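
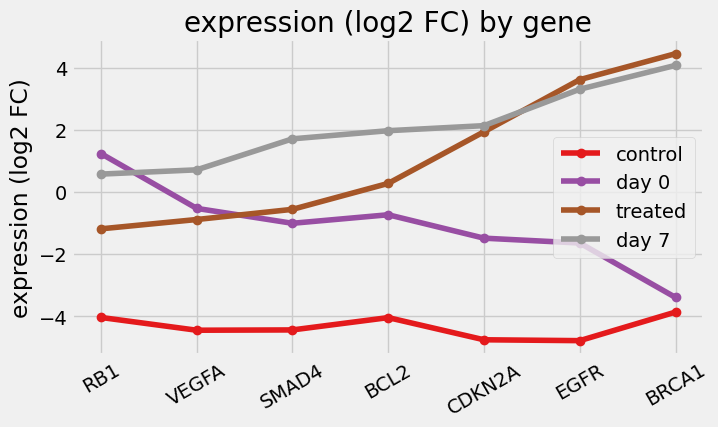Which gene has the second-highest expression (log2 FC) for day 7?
Top 3 for day 7: BRCA1 ≈ 4, EGFR ≈ 3, CDKN2A ≈ 2.

EGFR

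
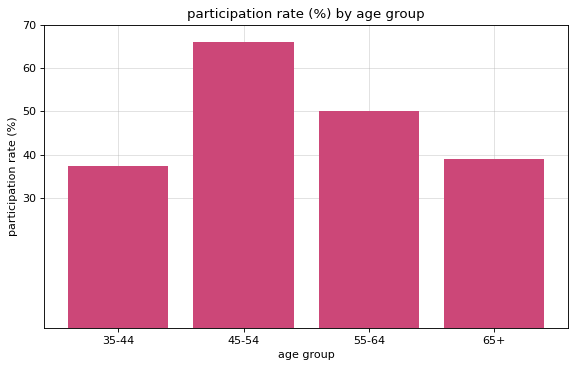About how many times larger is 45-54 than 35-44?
45-54 ≈ 70, 35-44 ≈ 40; 70/40 ≈ 1.75.

≈ 1.75×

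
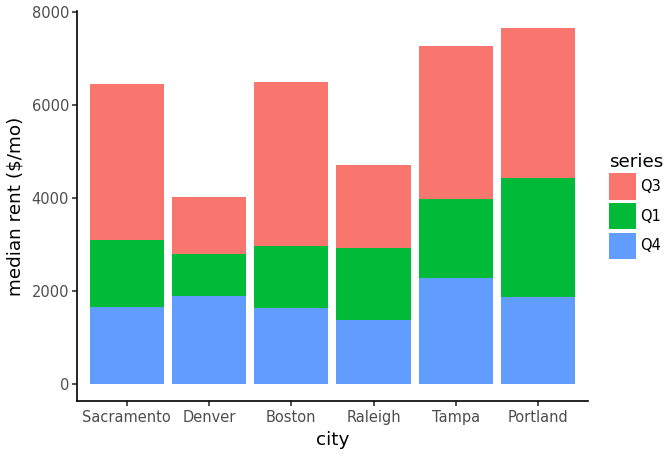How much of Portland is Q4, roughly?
≈ 2000

Q4 top ≈ 2000, bottom ≈ 0; segment ≈ 2000.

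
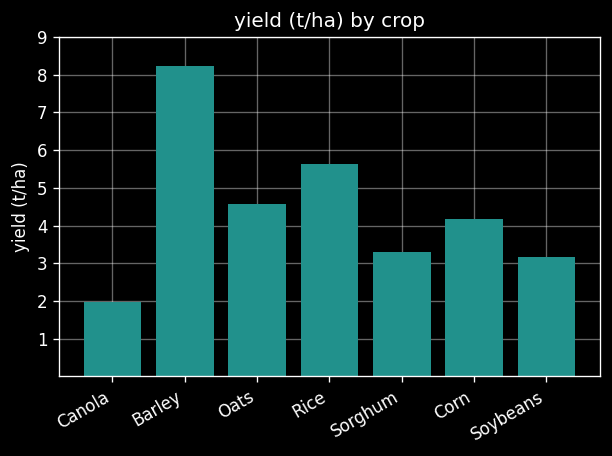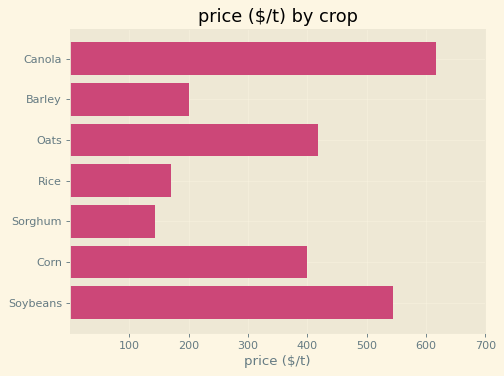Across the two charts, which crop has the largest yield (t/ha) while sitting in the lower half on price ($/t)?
Chart 2 median price ($/t) ≈ 400; below-median crops: Barley, Rice, Sorghum. Among those, Barley has the highest yield (t/ha) (≈ 8).

Barley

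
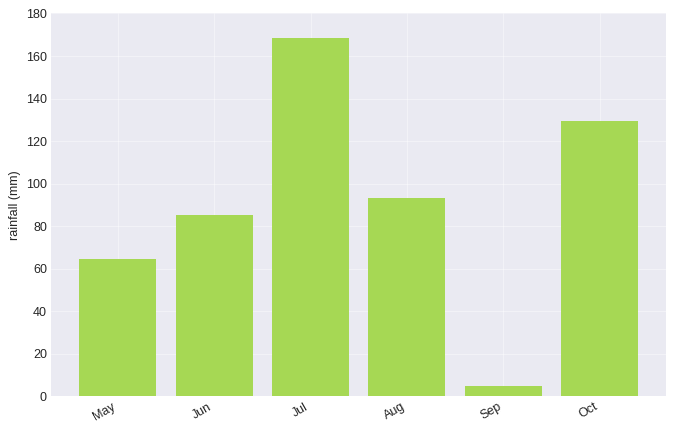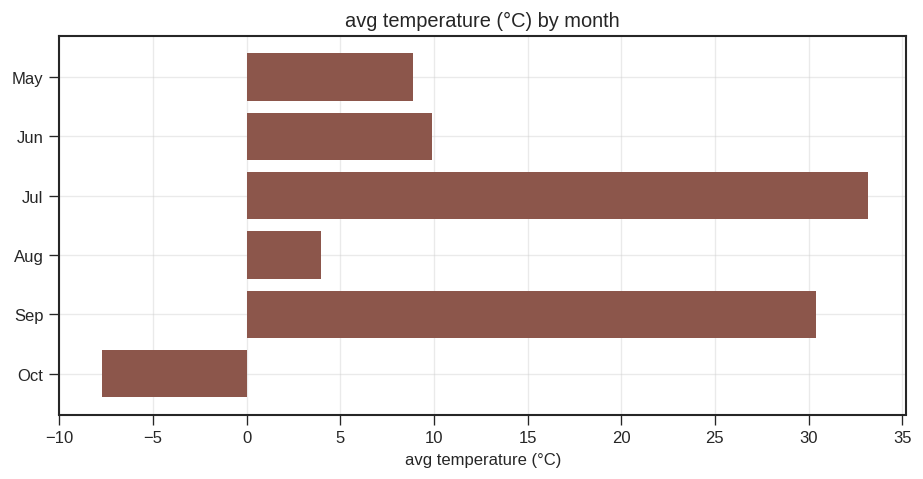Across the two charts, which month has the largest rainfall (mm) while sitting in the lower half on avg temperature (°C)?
Chart 2 median avg temperature (°C) ≈ 10; below-median months: May, Aug, Oct. Among those, Oct has the highest rainfall (mm) (≈ 120).

Oct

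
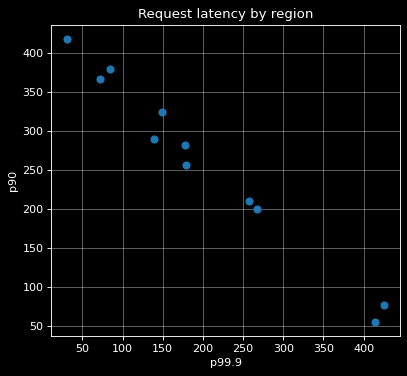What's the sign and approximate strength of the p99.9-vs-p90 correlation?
negative, strong

Points are negatively correlated; strong (|r| ≈ 1.0).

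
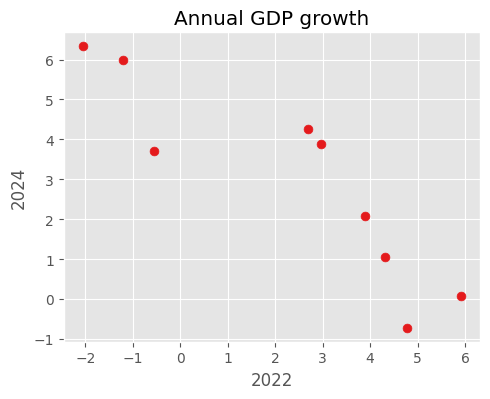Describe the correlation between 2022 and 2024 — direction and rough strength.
negative, strong

Points are negatively correlated; strong (|r| ≈ 0.9).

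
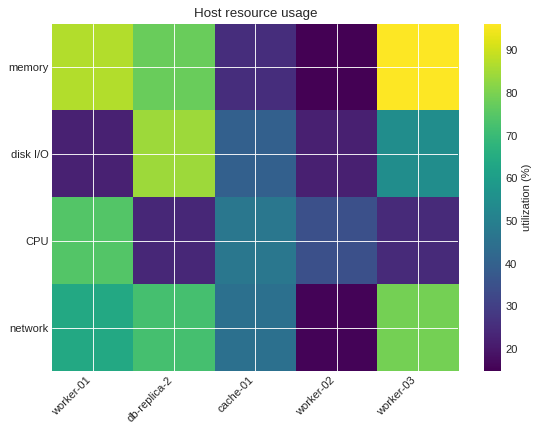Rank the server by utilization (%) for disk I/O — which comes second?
worker-03

Top 3 for disk I/O: db-replica-2 ≈ 80, worker-03 ≈ 50, cache-01 ≈ 40.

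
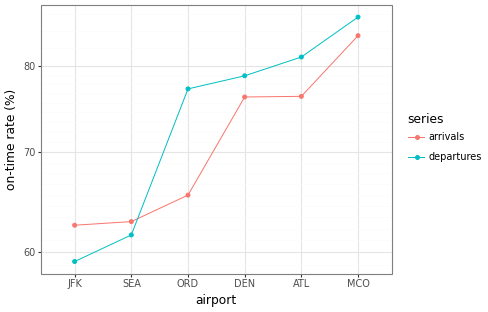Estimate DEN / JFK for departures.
≈ 1.33×

DEN ≈ 80, JFK ≈ 60; 80/60 ≈ 1.33.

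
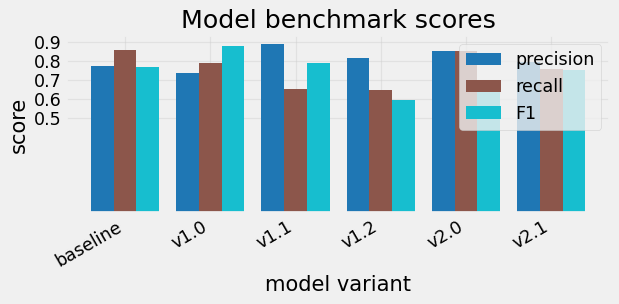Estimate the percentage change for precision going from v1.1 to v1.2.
≈ -11.1%

v1.1 ≈ 0.9, v1.2 ≈ 0.8; (0.8 − 0.9) / 0.9 ≈ -11.1%.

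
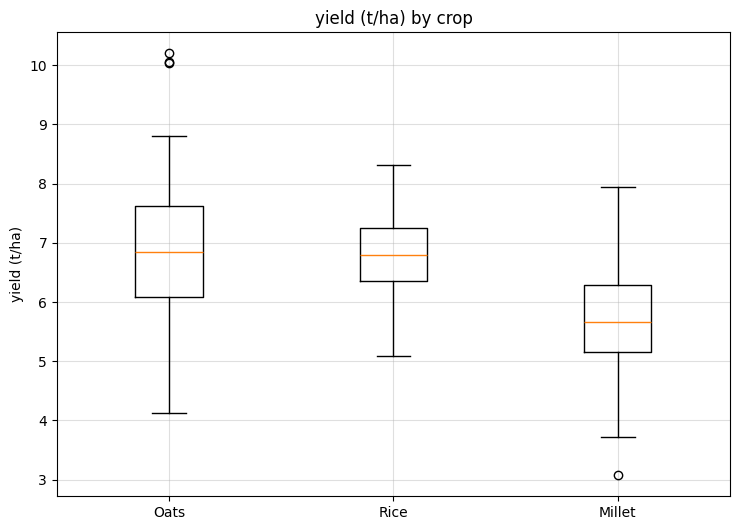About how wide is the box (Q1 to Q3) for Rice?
Q3 ≈ 7.2, Q1 ≈ 6.4; IQR ≈ 0.8.

≈ 0.8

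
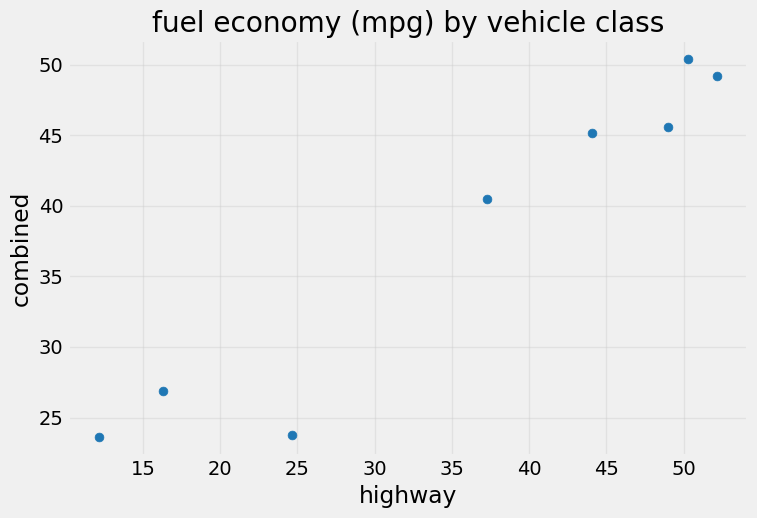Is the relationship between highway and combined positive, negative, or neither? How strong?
Points are positively correlated; strong (|r| ≈ 1.0).

positive, strong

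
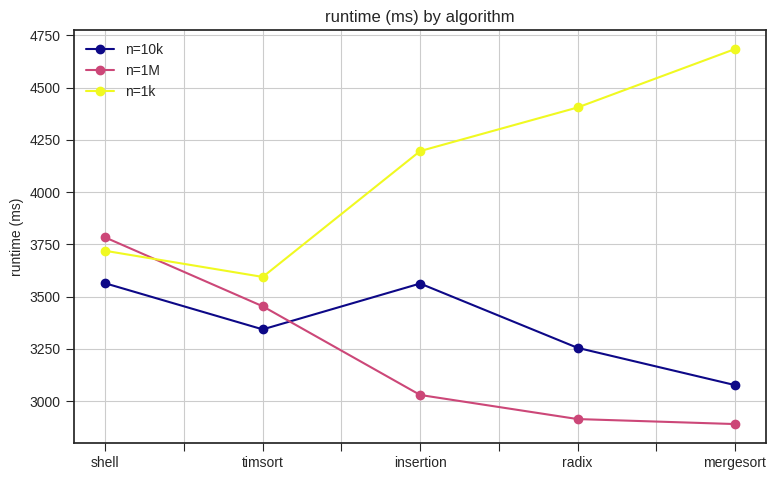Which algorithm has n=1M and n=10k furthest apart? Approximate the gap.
insertion: n=1M ≈ 3000, n=10k ≈ 3600 → gap ≈ 600. Next-largest (radix) is only ≈ 200.

insertion, ≈ 600 ms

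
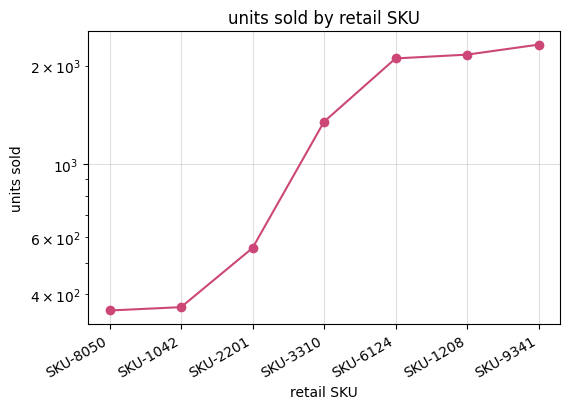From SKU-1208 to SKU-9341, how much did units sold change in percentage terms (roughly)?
≈ +9.1%

SKU-1208 ≈ 2200, SKU-9341 ≈ 2400; (2400 − 2200) / 2200 ≈ +9.1%.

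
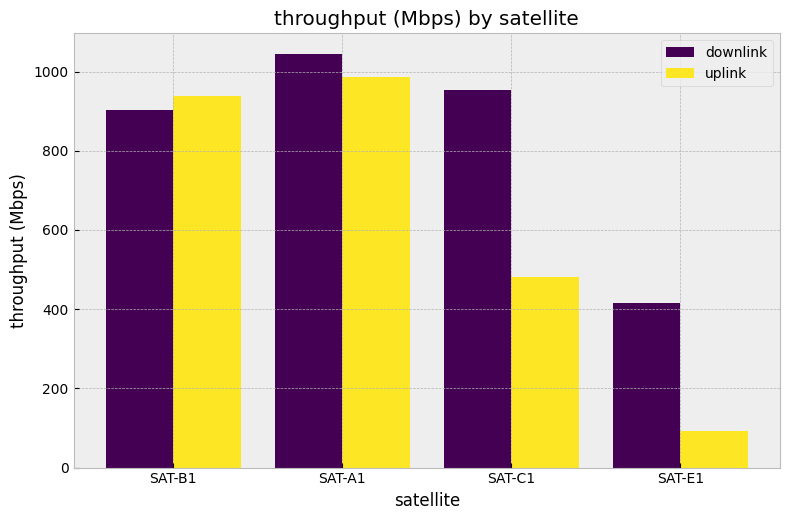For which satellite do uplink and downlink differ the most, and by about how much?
SAT-C1, ≈ 500 Mbps

SAT-C1: uplink ≈ 500, downlink ≈ 1000 → gap ≈ 500. Next-largest (SAT-E1) is only ≈ 300.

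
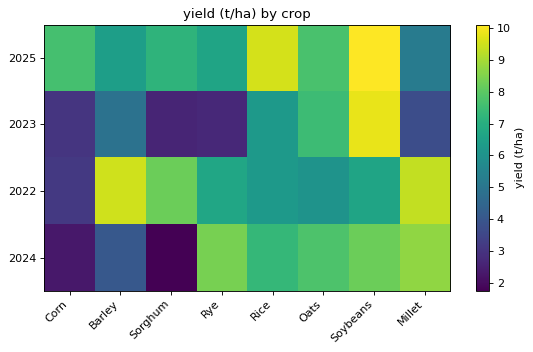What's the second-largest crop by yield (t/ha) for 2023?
Oats

Top 3 for 2023: Soybeans ≈ 10, Oats ≈ 7, Rice ≈ 6.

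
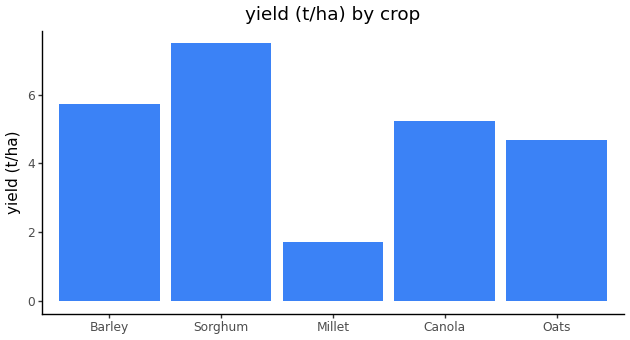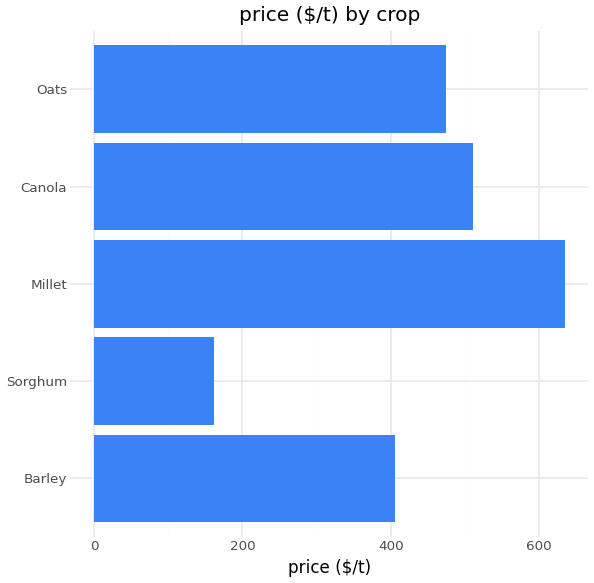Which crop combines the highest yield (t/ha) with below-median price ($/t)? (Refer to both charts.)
Sorghum

Chart 2 median price ($/t) ≈ 500; below-median crops: Barley, Sorghum. Among those, Sorghum has the highest yield (t/ha) (≈ 7).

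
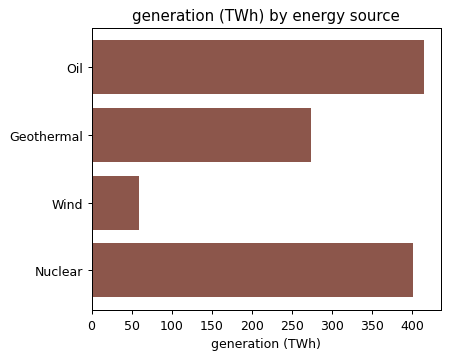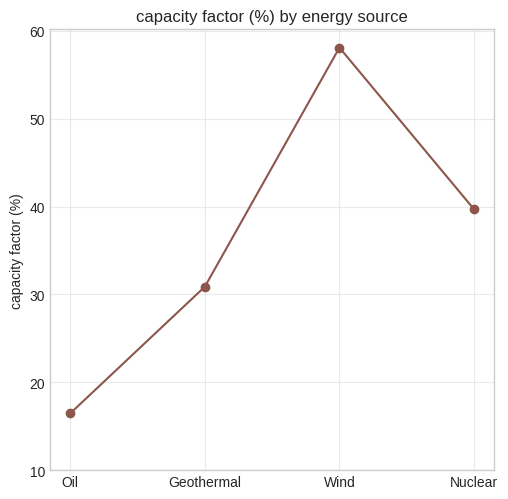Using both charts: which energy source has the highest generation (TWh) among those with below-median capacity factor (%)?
Oil

Chart 2 median capacity factor (%) ≈ 40; below-median energy sources: Oil, Geothermal. Among those, Oil has the highest generation (TWh) (≈ 400).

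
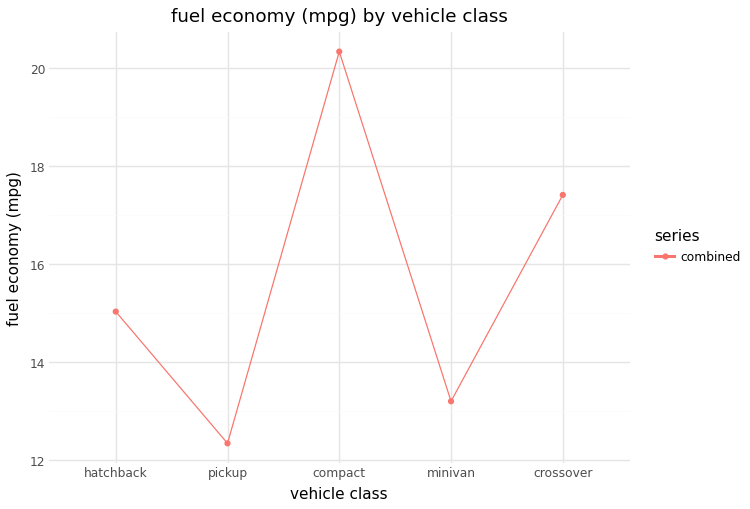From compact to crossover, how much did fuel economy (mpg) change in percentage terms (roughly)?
≈ -15%

compact ≈ 20, crossover ≈ 17; (17 − 20) / 20 ≈ -15%.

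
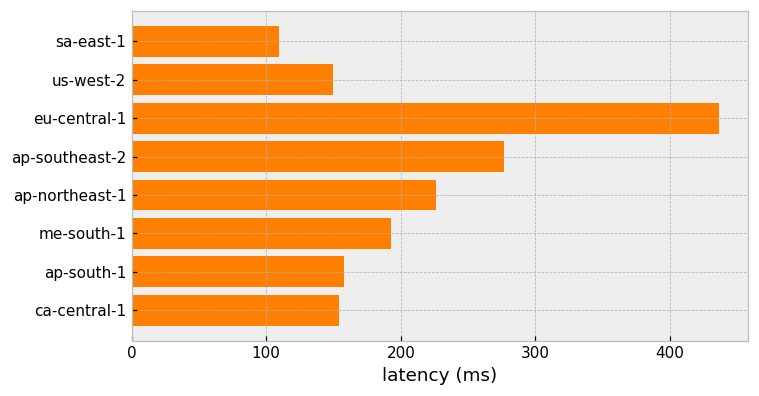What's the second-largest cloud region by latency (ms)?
Top 3: eu-central-1 ≈ 450, ap-southeast-2 ≈ 300, ap-northeast-1 ≈ 250.

ap-southeast-2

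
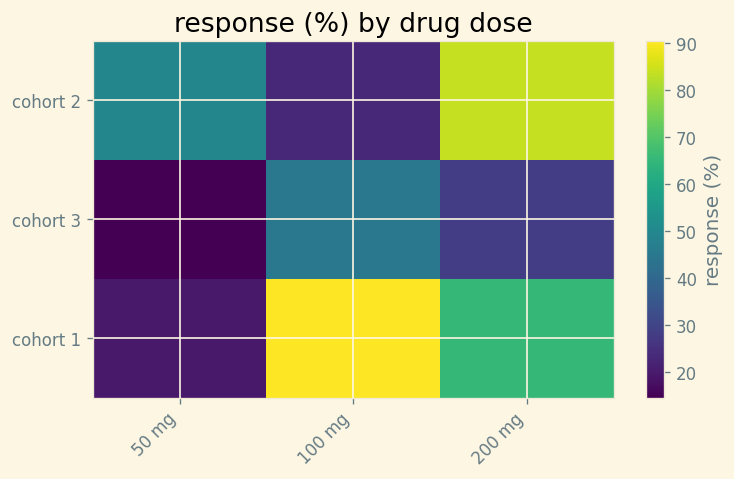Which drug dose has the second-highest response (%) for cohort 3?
Top 3 for cohort 3: 100 mg ≈ 50, 200 mg ≈ 30, 50 mg ≈ 10.

200 mg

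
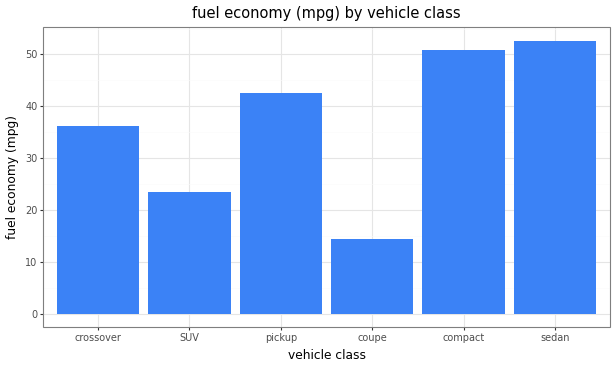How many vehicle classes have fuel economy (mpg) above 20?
5

Above 20: crossover, SUV, pickup, compact, sedan.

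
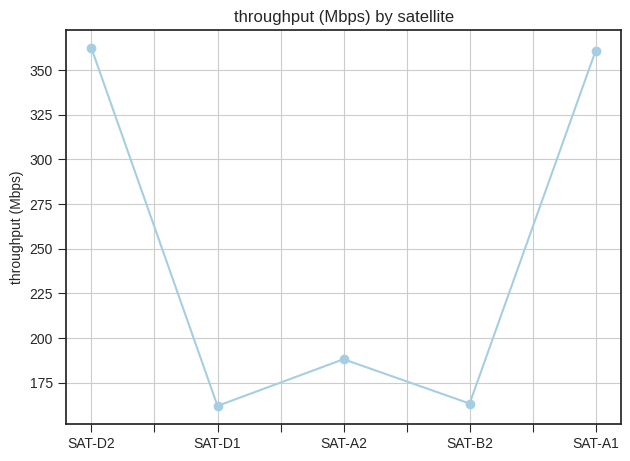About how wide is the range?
Max SAT-D2 ≈ 360, min SAT-D1 ≈ 160; range ≈ 200.

≈ 200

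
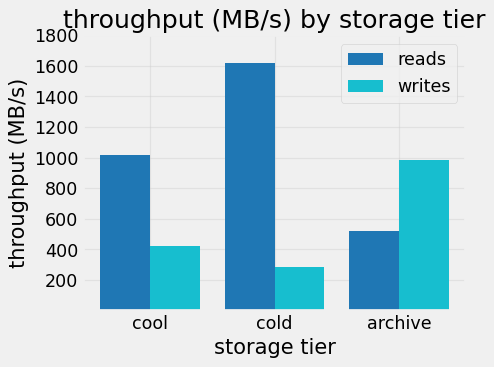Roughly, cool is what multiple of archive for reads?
cool ≈ 1000, archive ≈ 600; 1000/600 ≈ 1.67.

≈ 1.67×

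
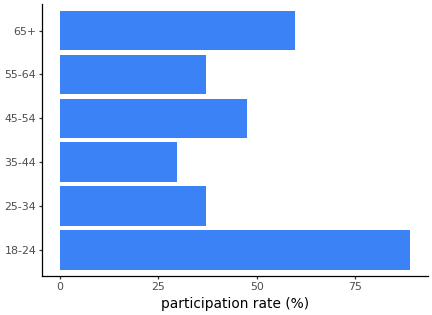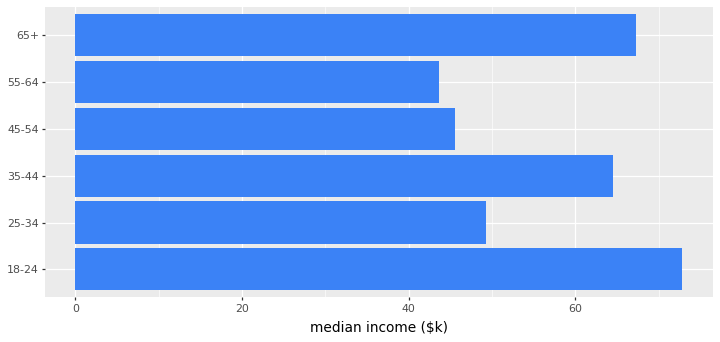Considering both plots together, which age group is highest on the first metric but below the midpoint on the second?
45-54

Chart 2 median median income ($k) ≈ 60; below-median age groups: 25-34, 45-54, 55-64. Among those, 45-54 has the highest participation rate (%) (≈ 50).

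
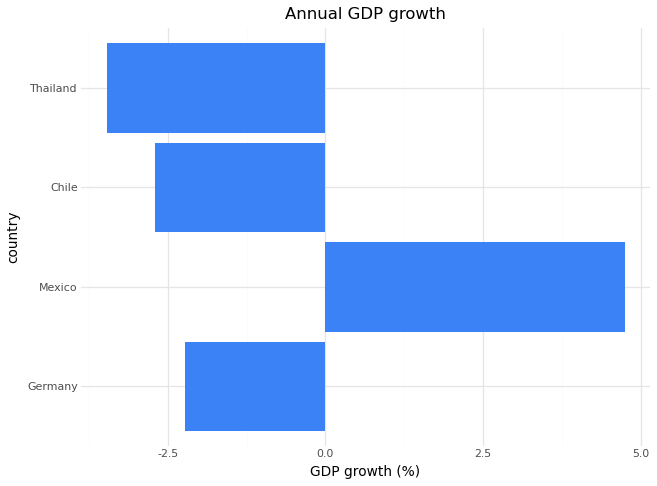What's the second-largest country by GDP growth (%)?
Top 3: Mexico ≈ 5, Germany ≈ -2, Chile ≈ -3.

Germany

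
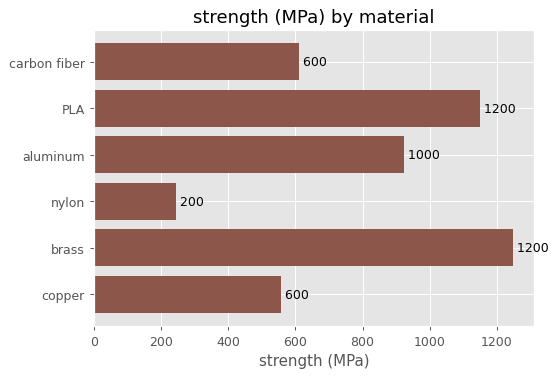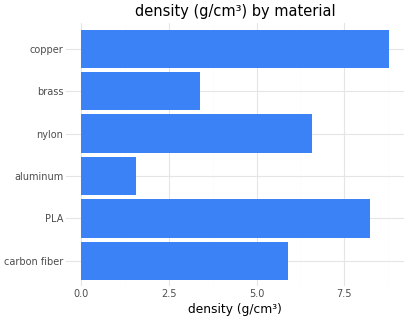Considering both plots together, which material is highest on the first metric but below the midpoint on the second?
Chart 2 median density (g/cm³) ≈ 6; below-median materials: carbon fiber, aluminum, brass. Among those, brass has the highest strength (MPa) (≈ 1200).

brass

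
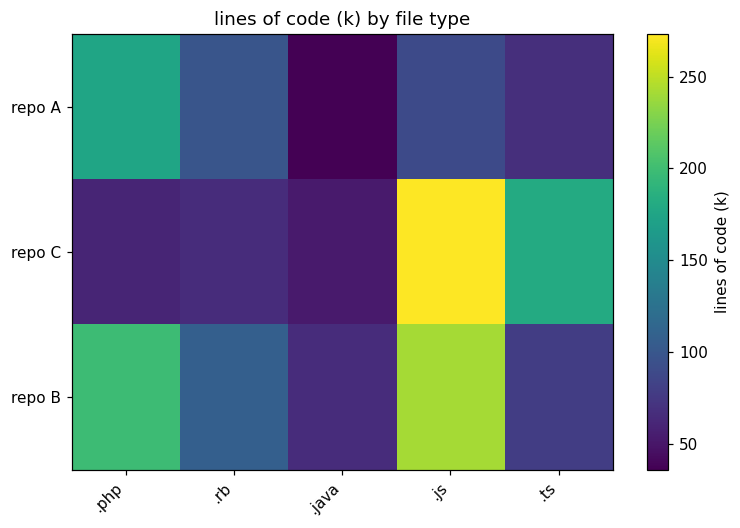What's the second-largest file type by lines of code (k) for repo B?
Top 3 for repo B: .js ≈ 240, .php ≈ 200, .rb ≈ 100.

.php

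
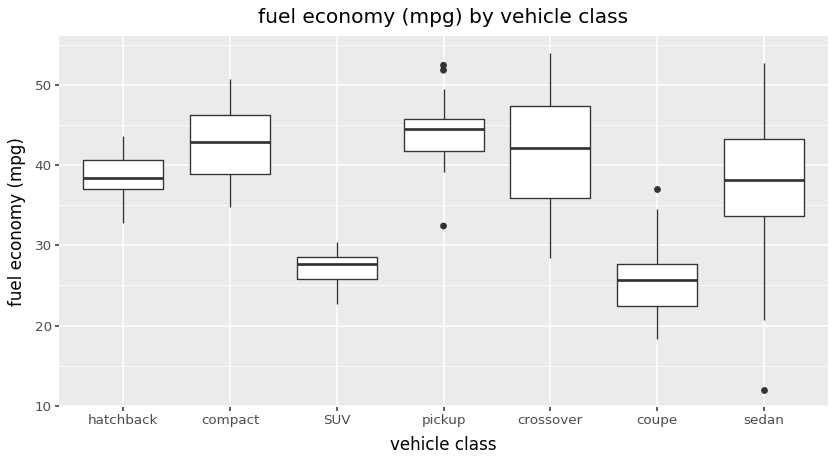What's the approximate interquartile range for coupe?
Q3 ≈ 28, Q1 ≈ 22; IQR ≈ 6.

≈ 6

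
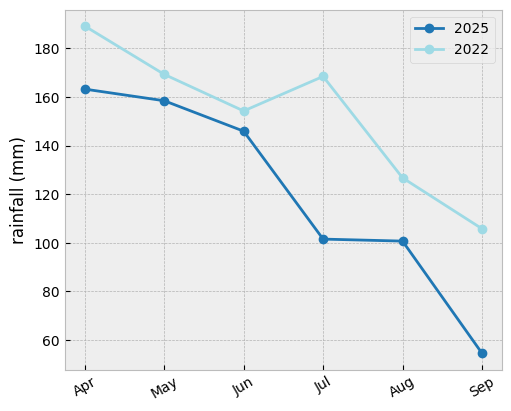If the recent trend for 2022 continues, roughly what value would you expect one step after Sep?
Last three: 160, 120, 100 → slope ≈ -30/step → next ≈ 70.

≈ 70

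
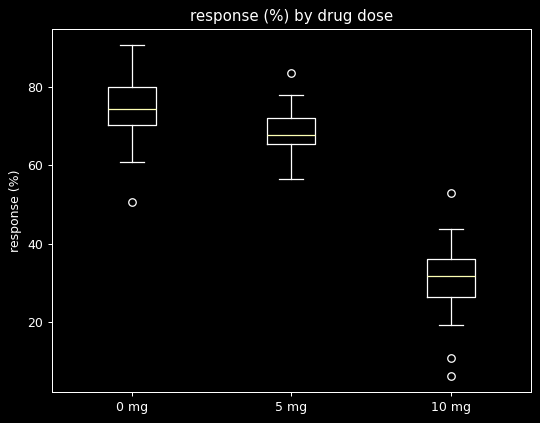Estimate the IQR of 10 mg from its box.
Q3 ≈ 35, Q1 ≈ 25; IQR ≈ 10.

≈ 10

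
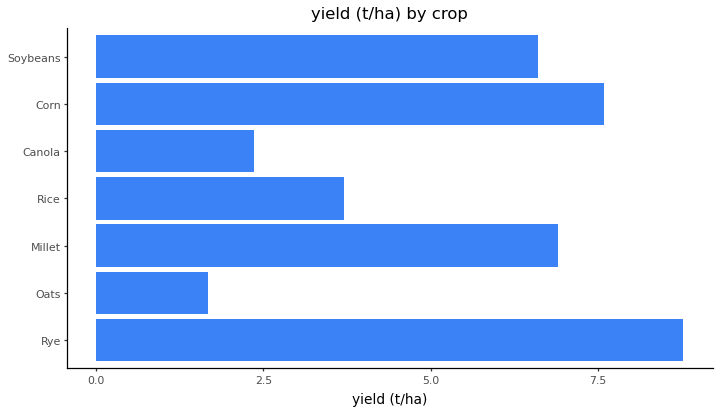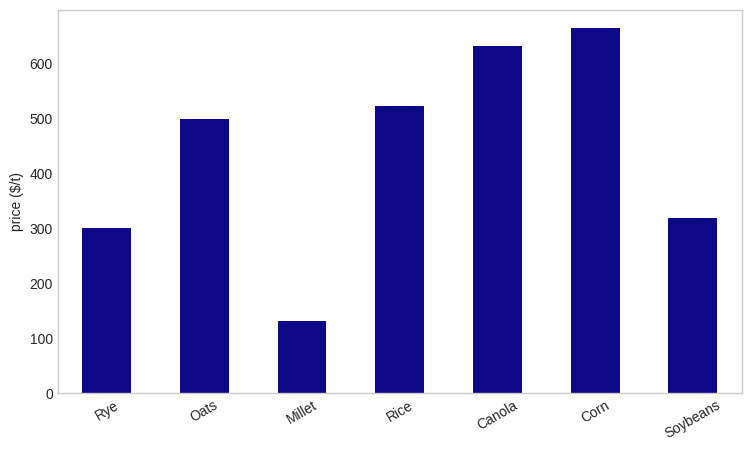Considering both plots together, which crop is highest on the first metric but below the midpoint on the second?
Chart 2 median price ($/t) ≈ 500; below-median crops: Rye, Millet, Soybeans. Among those, Rye has the highest yield (t/ha) (≈ 9).

Rye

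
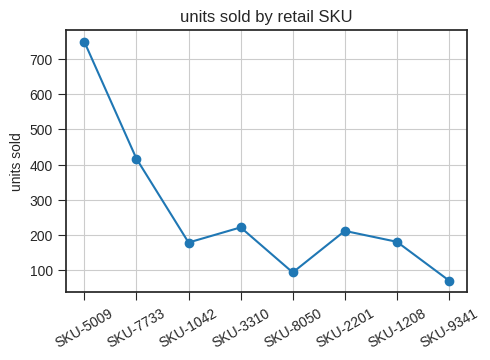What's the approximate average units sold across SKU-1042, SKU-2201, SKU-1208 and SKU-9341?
(200 + 200 + 200 + 100) / 4 ≈ 175.

≈ 175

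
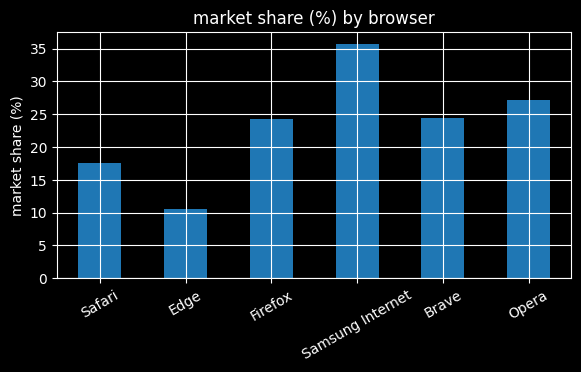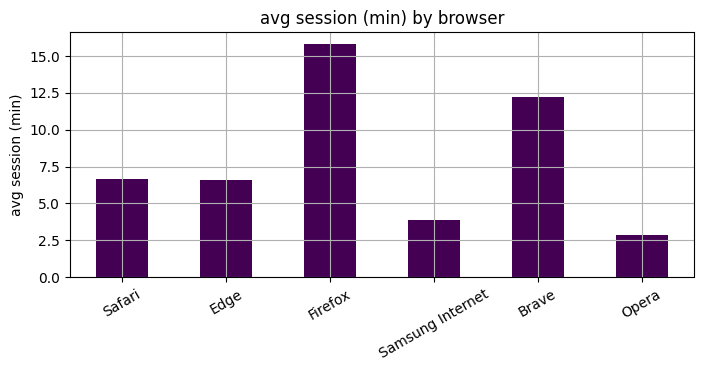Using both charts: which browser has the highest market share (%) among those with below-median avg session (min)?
Chart 2 median avg session (min) ≈ 6; below-median browsers: Edge, Samsung Internet, Opera. Among those, Samsung Internet has the highest market share (%) (≈ 35).

Samsung Internet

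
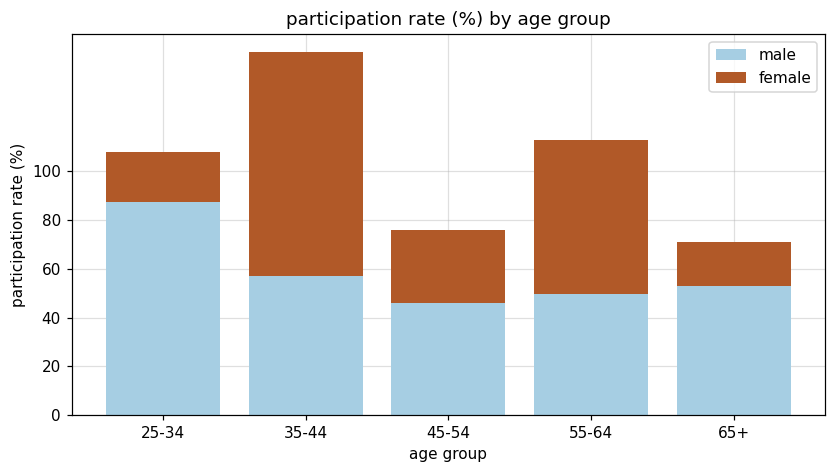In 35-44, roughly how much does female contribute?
female top ≈ 140, bottom ≈ 60; segment ≈ 80.

≈ 80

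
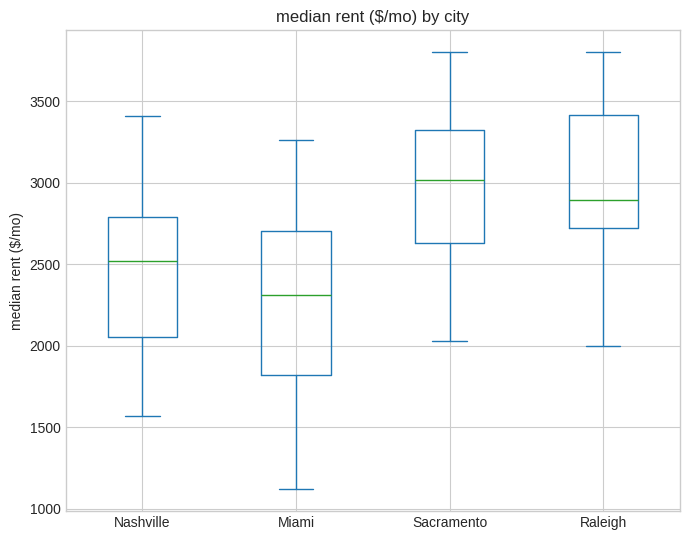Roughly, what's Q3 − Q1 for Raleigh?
Q3 ≈ 3400, Q1 ≈ 2700; IQR ≈ 700.

≈ 700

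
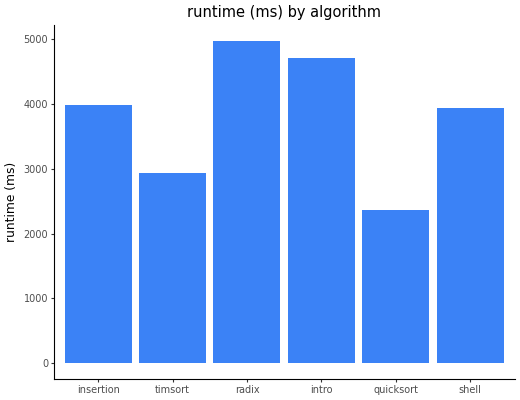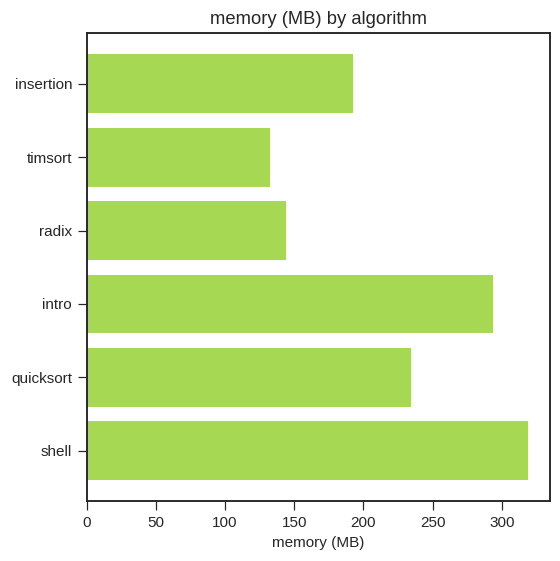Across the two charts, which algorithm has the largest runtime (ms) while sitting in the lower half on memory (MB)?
Chart 2 median memory (MB) ≈ 200; below-median algorithms: insertion, timsort, radix. Among those, radix has the highest runtime (ms) (≈ 5000).

radix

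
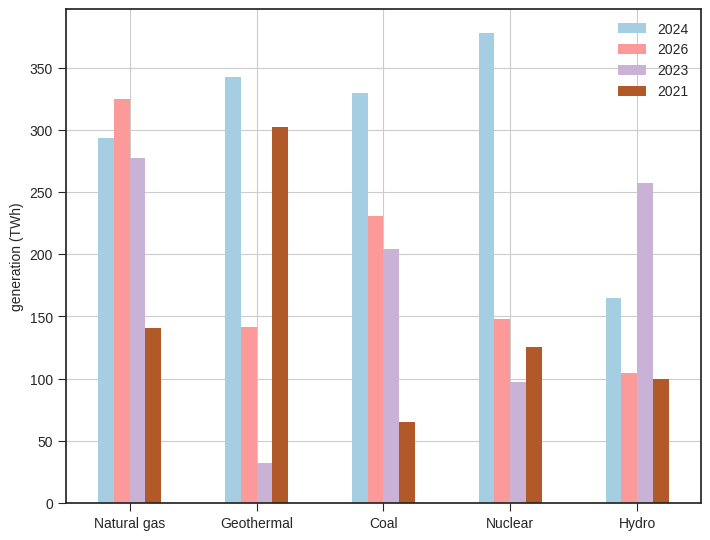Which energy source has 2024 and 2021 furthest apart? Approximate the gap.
Coal, ≈ 300 TWh

Coal: 2024 ≈ 350, 2021 ≈ 50 → gap ≈ 300. Next-largest (Nuclear) is only ≈ 250.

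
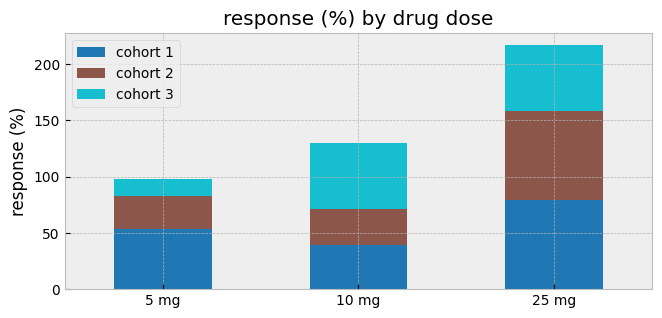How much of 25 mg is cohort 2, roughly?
cohort 2 top ≈ 160, bottom ≈ 80; segment ≈ 80.

≈ 80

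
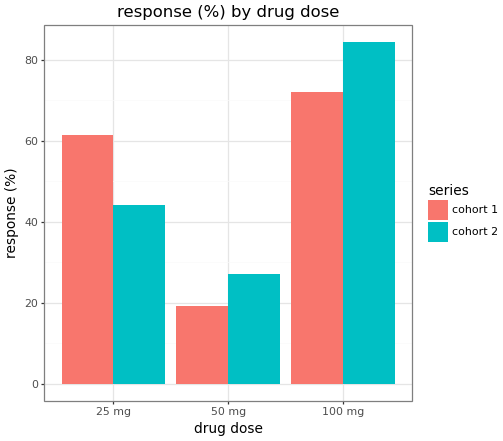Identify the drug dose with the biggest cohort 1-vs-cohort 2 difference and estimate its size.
25 mg: cohort 1 ≈ 60, cohort 2 ≈ 40 → gap ≈ 20. Next-largest (100 mg) is only ≈ 10.

25 mg, ≈ 20 %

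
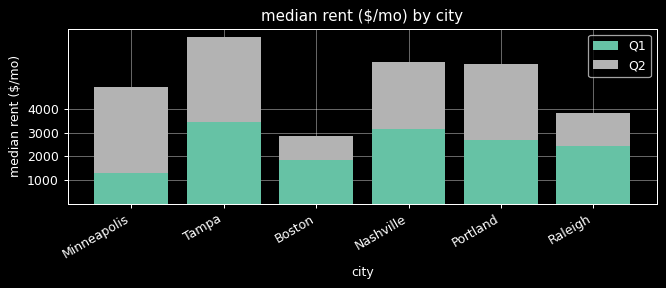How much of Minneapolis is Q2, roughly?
Q2 top ≈ 5000, bottom ≈ 1000; segment ≈ 4000.

≈ 4000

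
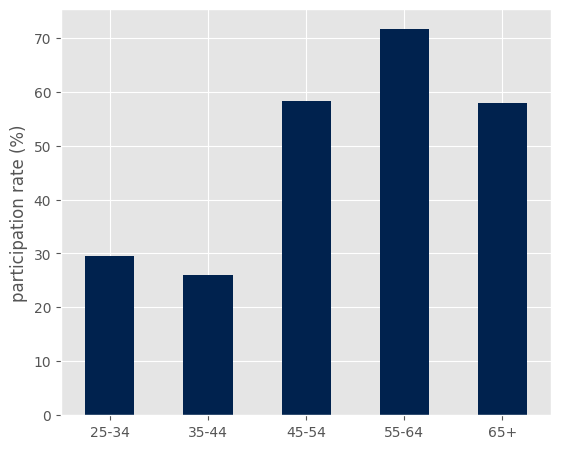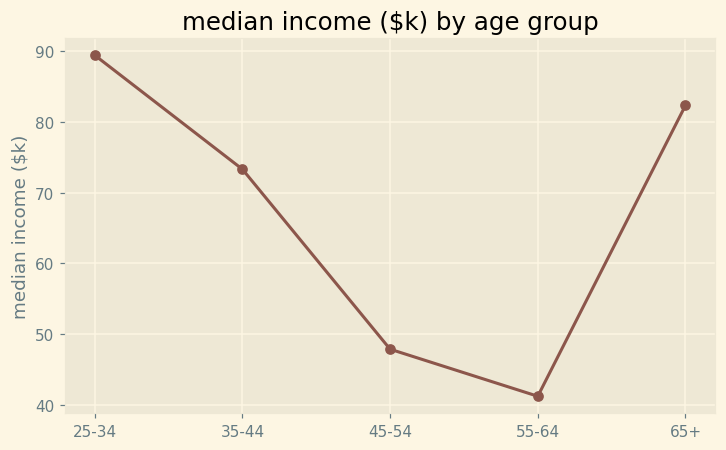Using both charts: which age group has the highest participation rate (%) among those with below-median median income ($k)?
55-64

Chart 2 median median income ($k) ≈ 70; below-median age groups: 45-54, 55-64. Among those, 55-64 has the highest participation rate (%) (≈ 70).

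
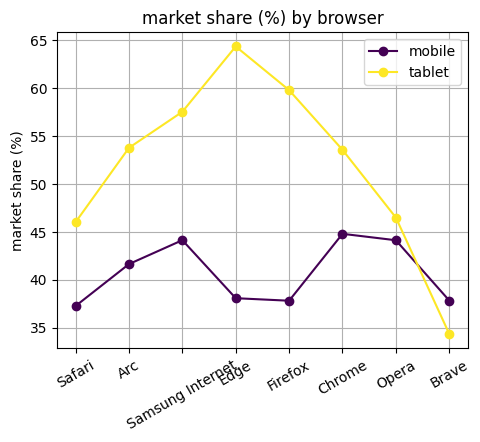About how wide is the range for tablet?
≈ 30

Max Edge ≈ 65, min Brave ≈ 35; range ≈ 30.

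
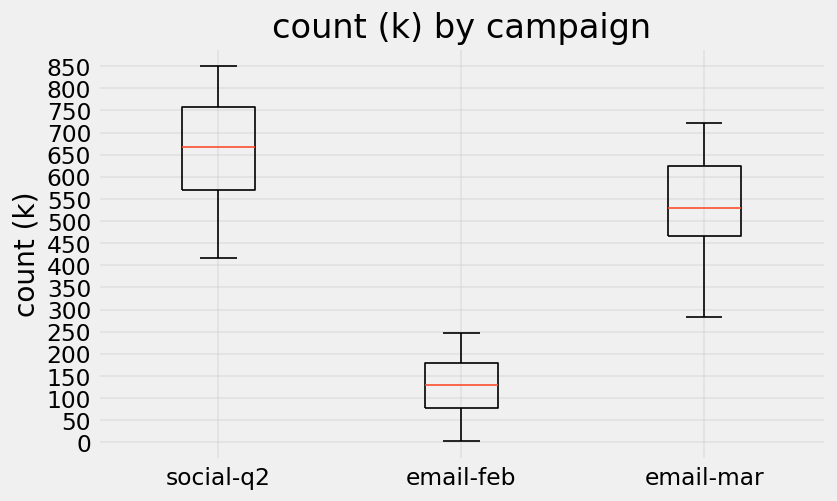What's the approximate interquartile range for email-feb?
≈ 100

Q3 ≈ 200, Q1 ≈ 100; IQR ≈ 100.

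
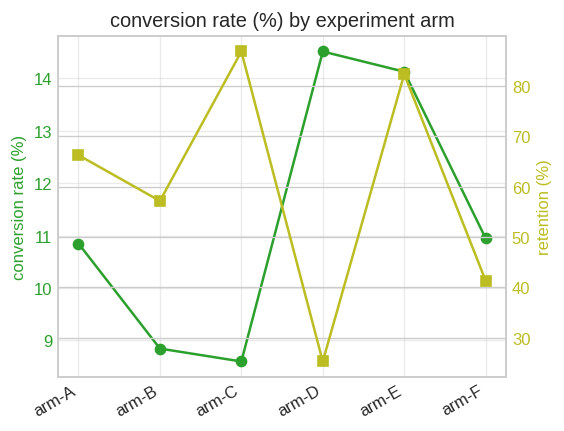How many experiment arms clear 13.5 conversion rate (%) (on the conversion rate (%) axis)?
Above 13.5: arm-D, arm-E.

2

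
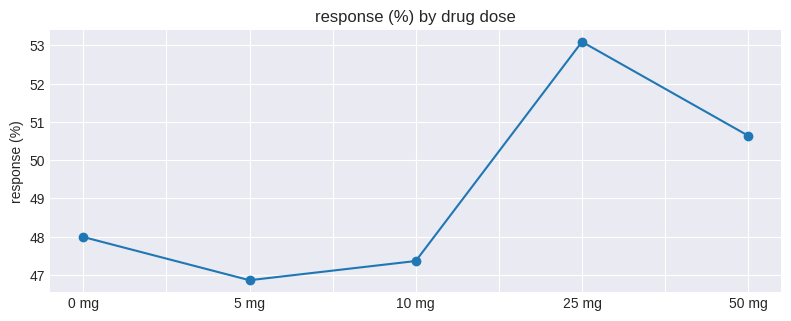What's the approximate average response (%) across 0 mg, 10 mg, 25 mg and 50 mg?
(48 + 47 + 53 + 51) / 4 ≈ 50.

≈ 50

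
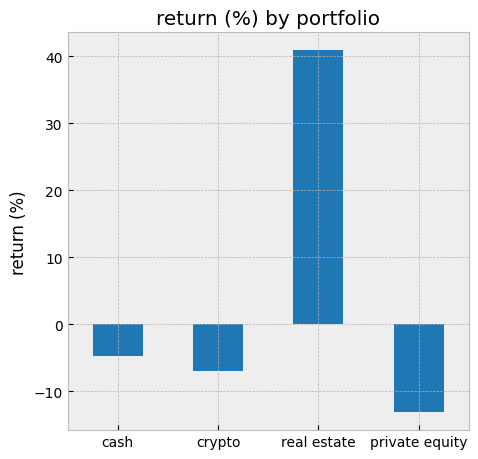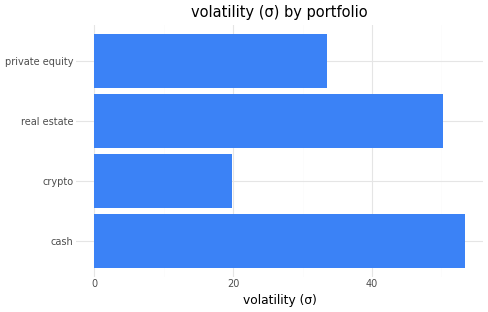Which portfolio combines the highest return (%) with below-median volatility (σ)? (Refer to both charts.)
crypto

Chart 2 median volatility (σ) ≈ 40; below-median portfolios: crypto, private equity. Among those, crypto has the highest return (%) (≈ -5).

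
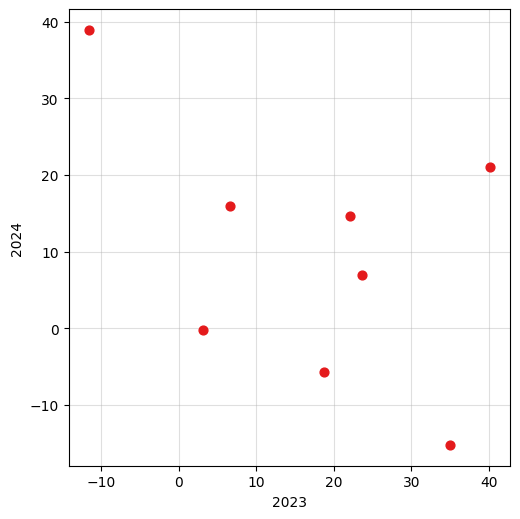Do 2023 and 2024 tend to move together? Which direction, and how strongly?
Points are negatively correlated; moderate (|r| ≈ 0.5).

negative, moderate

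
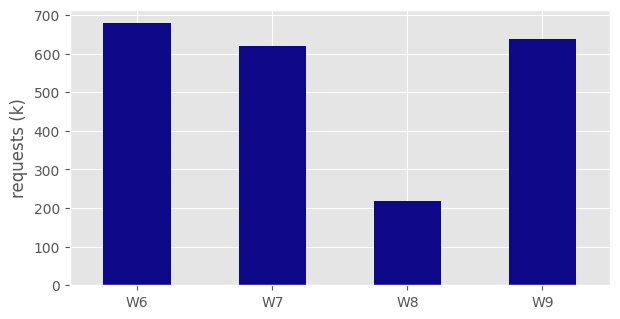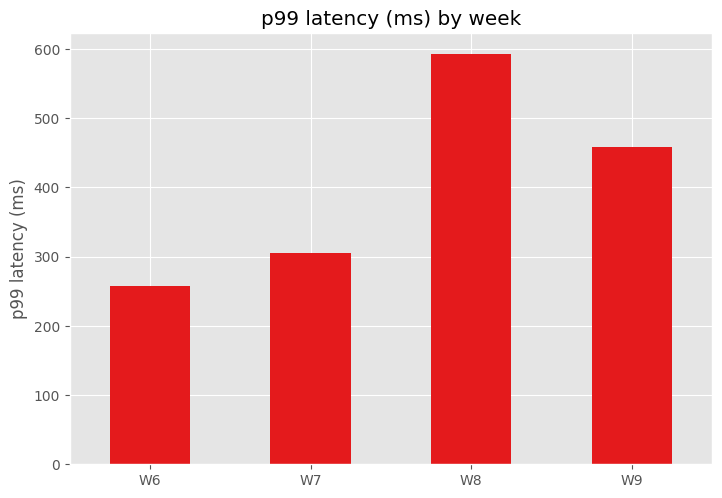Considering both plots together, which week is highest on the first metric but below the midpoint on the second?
W6

Chart 2 median p99 latency (ms) ≈ 400; below-median weeks: W6, W7. Among those, W6 has the highest requests (k) (≈ 700).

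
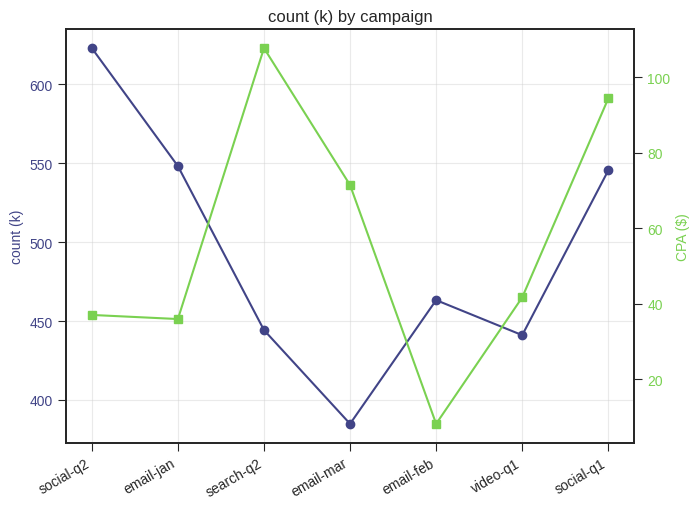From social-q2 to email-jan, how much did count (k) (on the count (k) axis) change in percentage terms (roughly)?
≈ -12.9%

social-q2 ≈ 620, email-jan ≈ 540; (540 − 620) / 620 ≈ -12.9%.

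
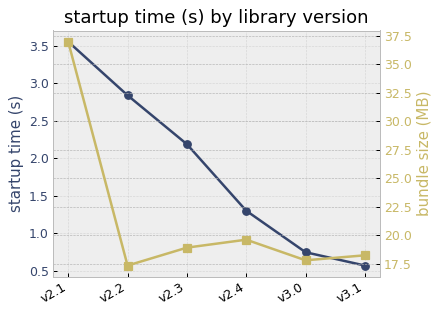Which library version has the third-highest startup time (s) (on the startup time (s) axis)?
Top 4 (on the startup time (s) axis): v2.1 ≈ 3.5, v2.2 ≈ 3.0, v2.3 ≈ 2.0, v2.4 ≈ 1.5.

v2.3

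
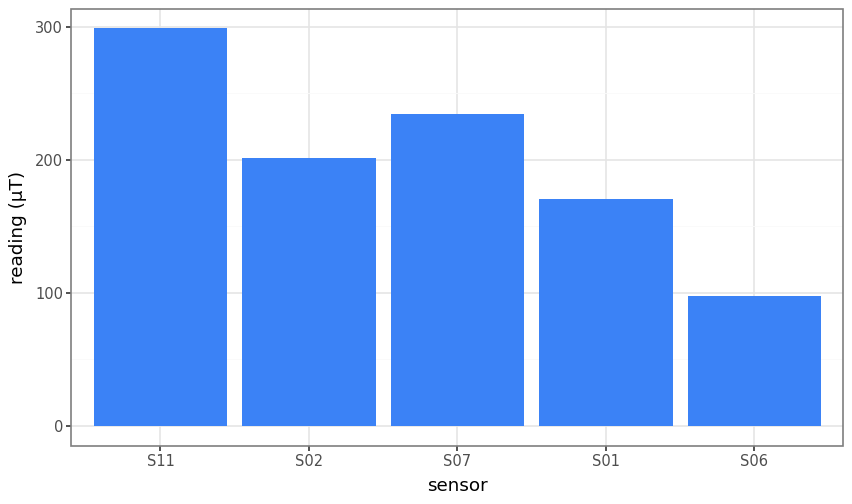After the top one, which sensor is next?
Top 3: S11 ≈ 300, S07 ≈ 225, S02 ≈ 200.

S07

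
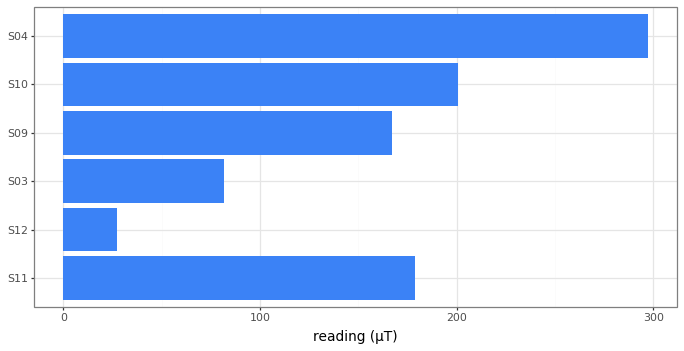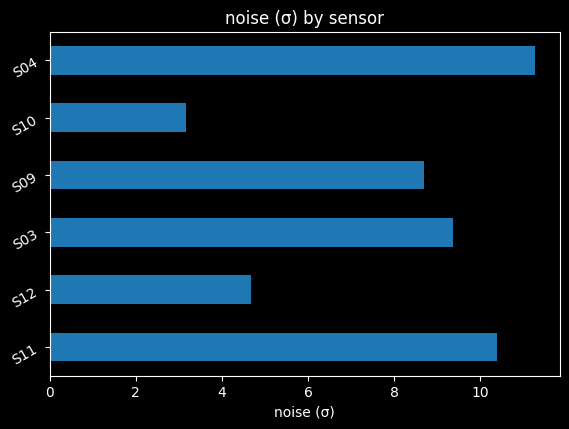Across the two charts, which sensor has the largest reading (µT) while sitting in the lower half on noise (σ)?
S10

Chart 2 median noise (σ) ≈ 10; below-median sensors: S12, S09, S10. Among those, S10 has the highest reading (µT) (≈ 200).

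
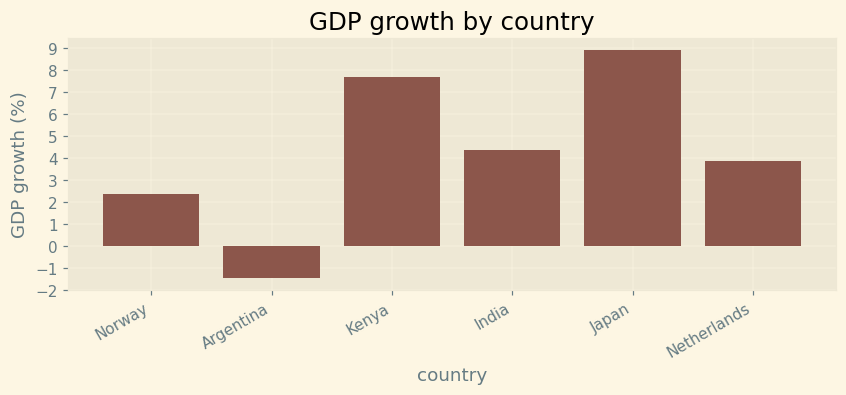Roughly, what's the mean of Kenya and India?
≈ 6

(8 + 4) / 2 ≈ 6.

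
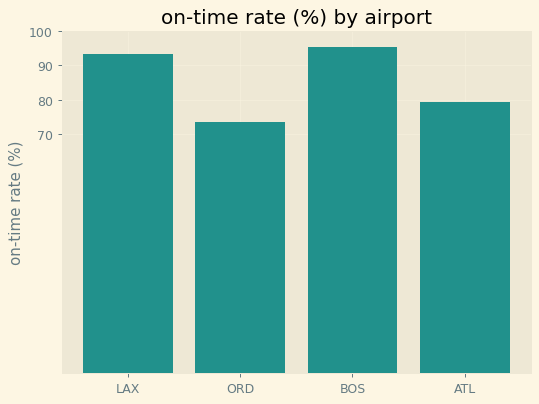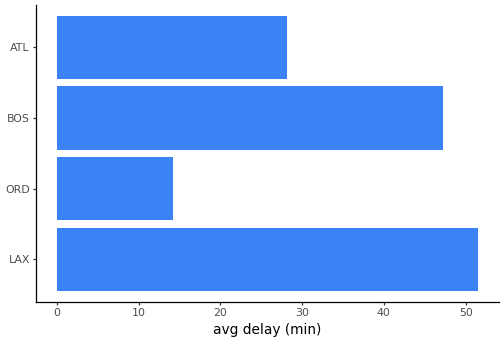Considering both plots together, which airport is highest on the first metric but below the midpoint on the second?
Chart 2 median avg delay (min) ≈ 40; below-median airports: ORD, ATL. Among those, ATL has the highest on-time rate (%) (≈ 80).

ATL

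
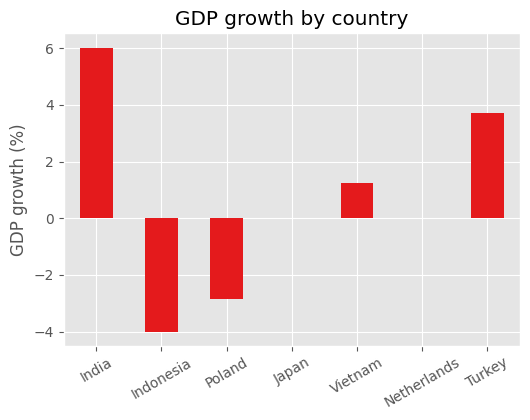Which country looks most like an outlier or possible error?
India

India ≈ 6; the rest sit between ≈ -4 and ≈ 4.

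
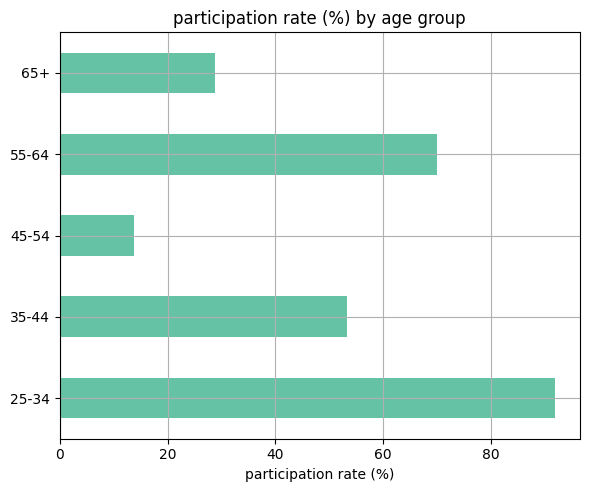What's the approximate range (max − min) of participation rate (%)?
Max 25-34 ≈ 90, min 45-54 ≈ 10; range ≈ 80.

≈ 80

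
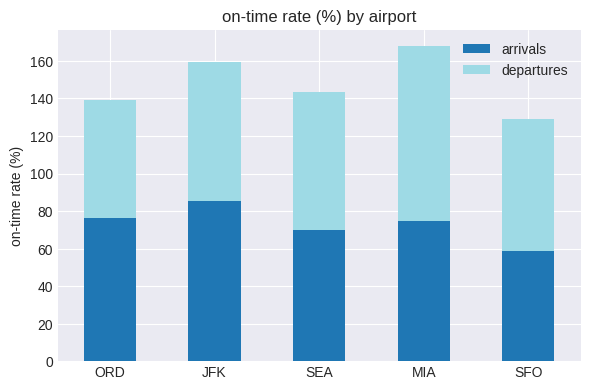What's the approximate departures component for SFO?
≈ 60

departures top ≈ 120, bottom ≈ 60; segment ≈ 60.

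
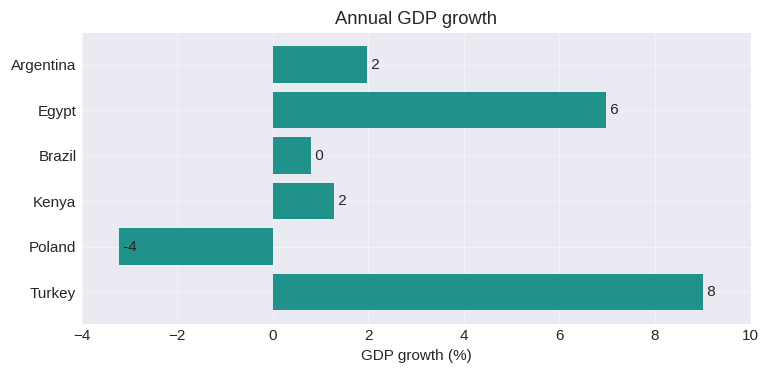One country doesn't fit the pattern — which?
Turkey

Turkey ≈ 8; the rest sit between ≈ -4 and ≈ 6.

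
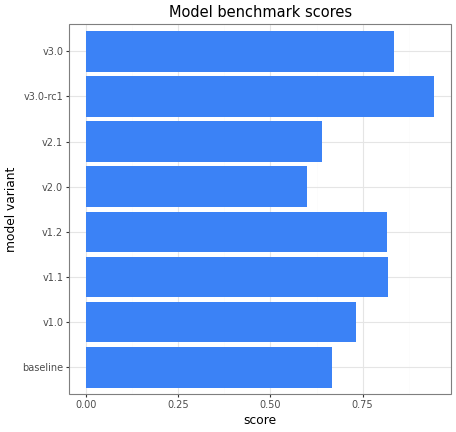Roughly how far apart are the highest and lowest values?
≈ 0.3

Max v3.0-rc1 ≈ 0.9, min v2.0 ≈ 0.6; range ≈ 0.3.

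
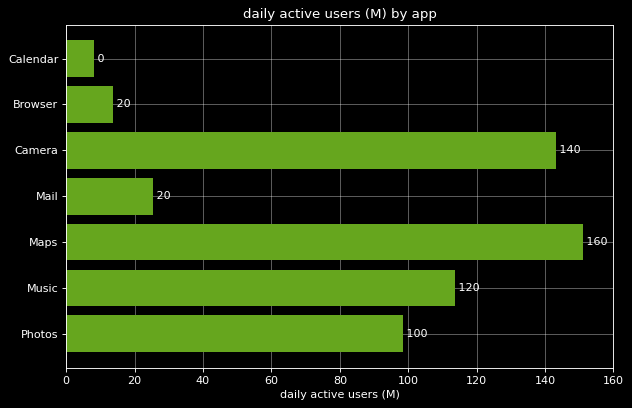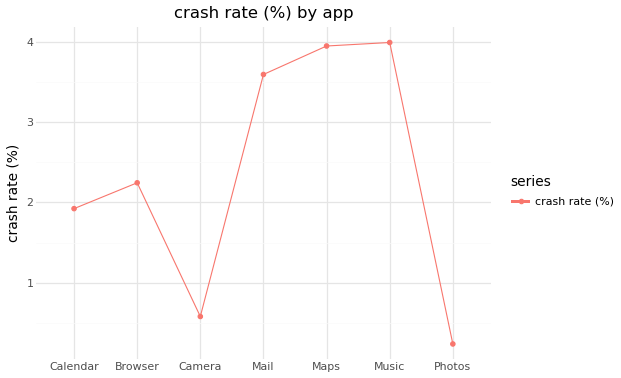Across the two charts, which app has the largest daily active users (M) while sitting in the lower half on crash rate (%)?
Chart 2 median crash rate (%) ≈ 2; below-median apps: Calendar, Camera, Photos. Among those, Camera has the highest daily active users (M) (≈ 140).

Camera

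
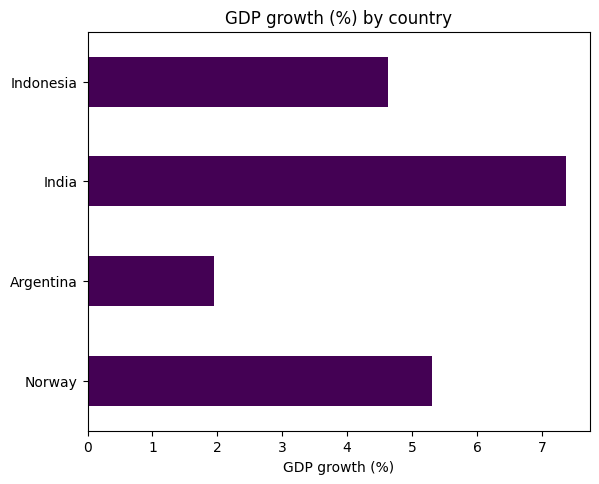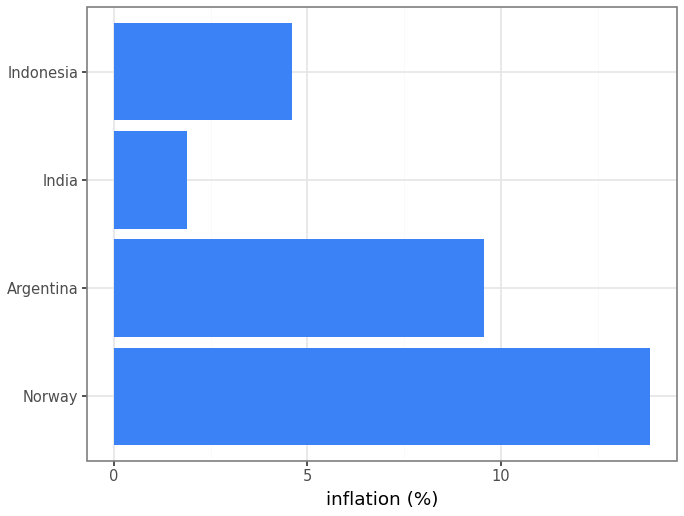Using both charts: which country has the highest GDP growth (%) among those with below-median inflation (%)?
Chart 2 median inflation (%) ≈ 8; below-median countries: India, Indonesia. Among those, India has the highest GDP growth (%) (≈ 7).

India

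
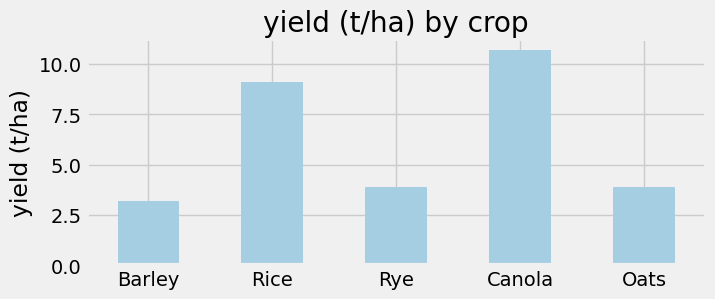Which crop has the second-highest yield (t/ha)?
Top 3: Canola ≈ 11, Rice ≈ 9, Rye ≈ 4.

Rice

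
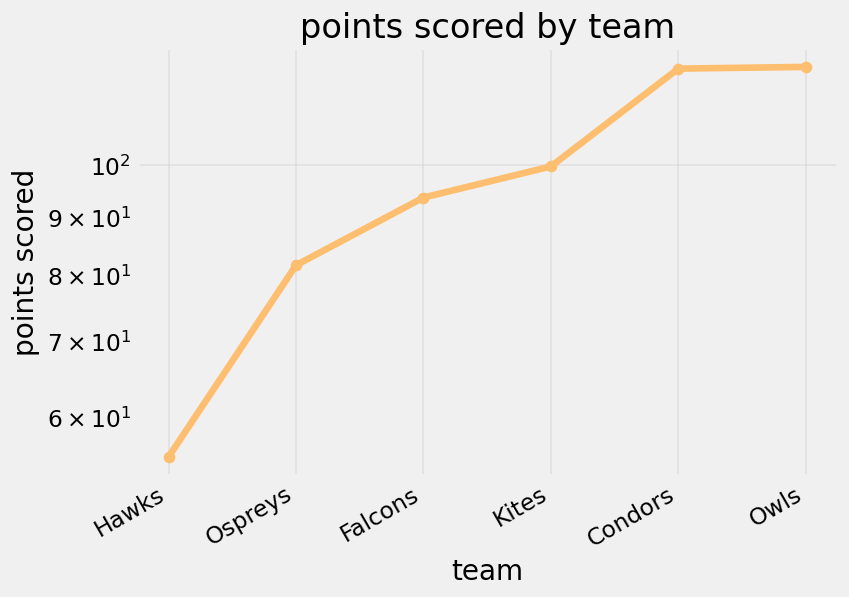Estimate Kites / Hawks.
Kites ≈ 100, Hawks ≈ 60; 100/60 ≈ 1.67.

≈ 1.67×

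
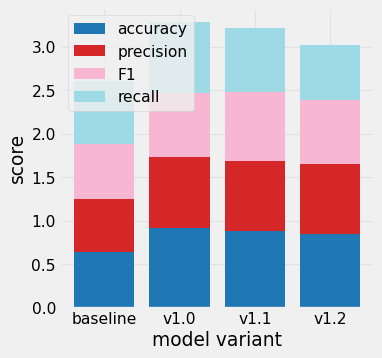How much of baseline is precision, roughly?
≈ 0.5

precision top ≈ 1.0, bottom ≈ 0.5; segment ≈ 0.5.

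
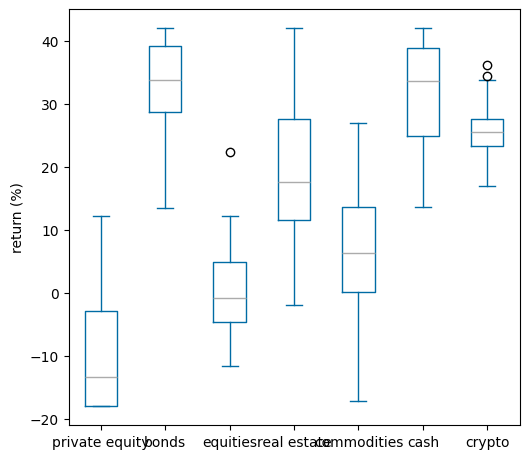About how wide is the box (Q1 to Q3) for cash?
Q3 ≈ 40, Q1 ≈ 25; IQR ≈ 15.

≈ 15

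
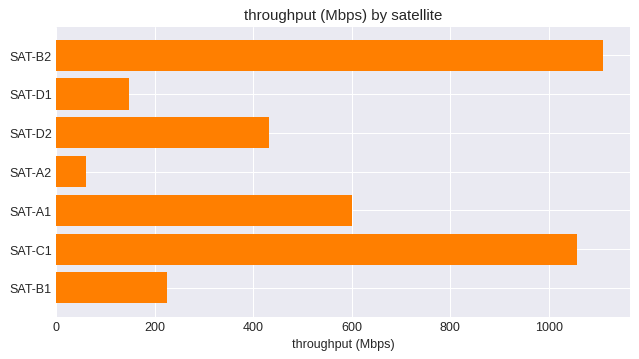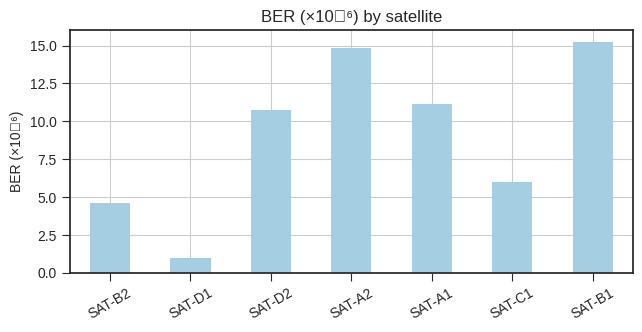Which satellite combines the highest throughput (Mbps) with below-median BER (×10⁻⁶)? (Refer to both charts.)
SAT-B2

Chart 2 median BER (×10⁻⁶) ≈ 10; below-median satellites: SAT-B2, SAT-D1, SAT-C1. Among those, SAT-B2 has the highest throughput (Mbps) (≈ 1200).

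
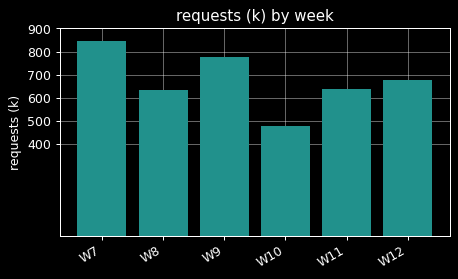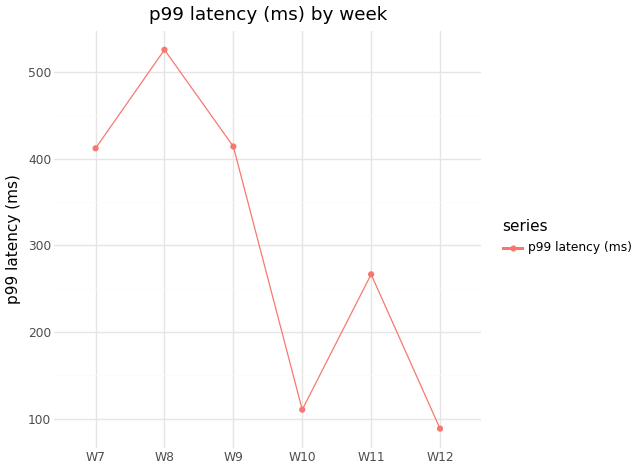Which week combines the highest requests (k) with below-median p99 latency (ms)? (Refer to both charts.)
Chart 2 median p99 latency (ms) ≈ 350; below-median weeks: W10, W11, W12. Among those, W12 has the highest requests (k) (≈ 700).

W12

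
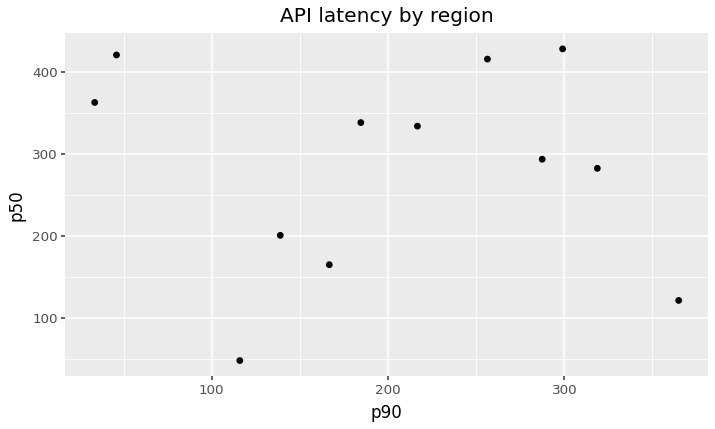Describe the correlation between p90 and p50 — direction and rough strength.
no clear correlation

Points are roughly uncorrelated; weak (|r| ≈ 0.1).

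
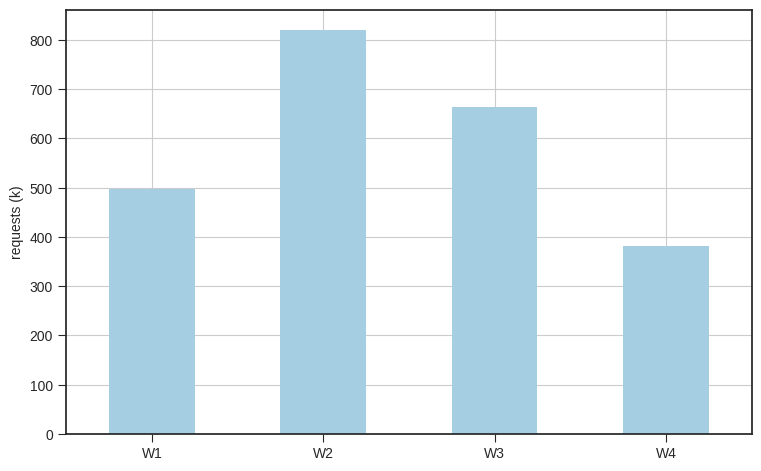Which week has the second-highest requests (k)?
Top 3: W2 ≈ 800, W3 ≈ 700, W1 ≈ 500.

W3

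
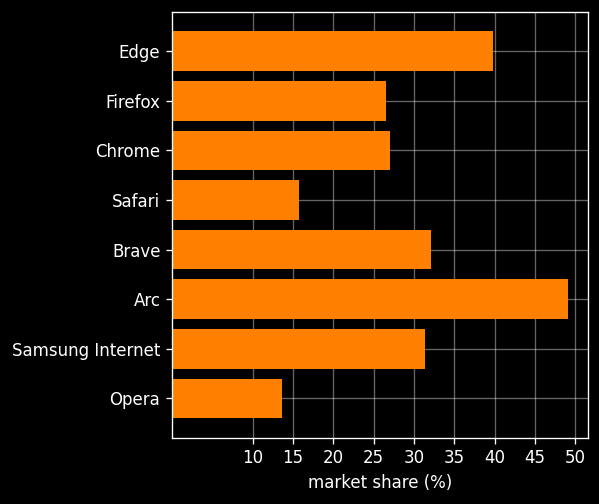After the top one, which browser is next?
Edge

Top 3: Arc ≈ 50, Edge ≈ 40, Brave ≈ 30.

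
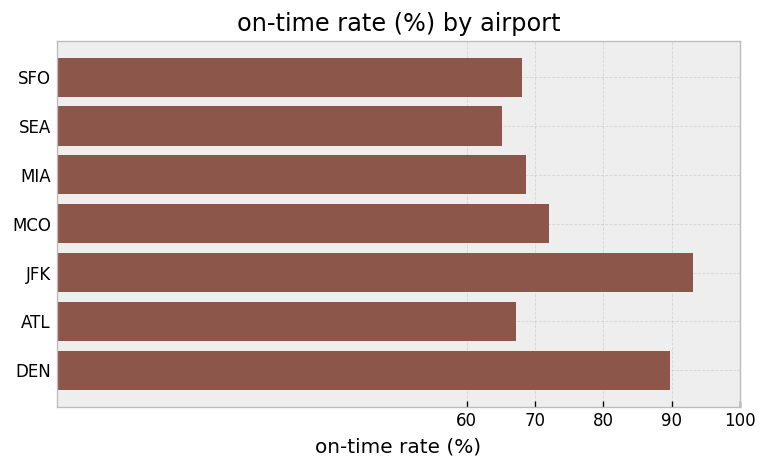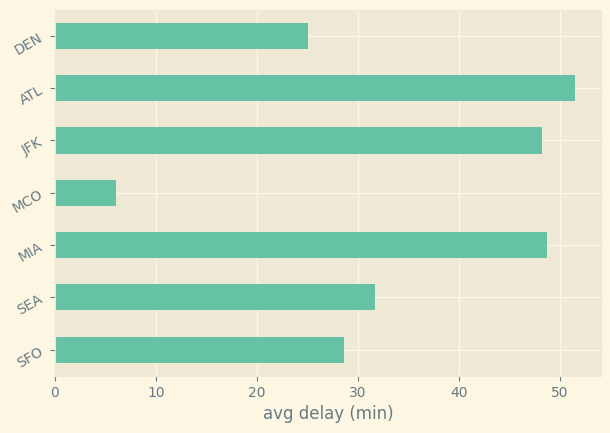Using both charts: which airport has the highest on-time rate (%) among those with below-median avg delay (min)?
Chart 2 median avg delay (min) ≈ 30; below-median airports: SFO, MCO, DEN. Among those, DEN has the highest on-time rate (%) (≈ 90).

DEN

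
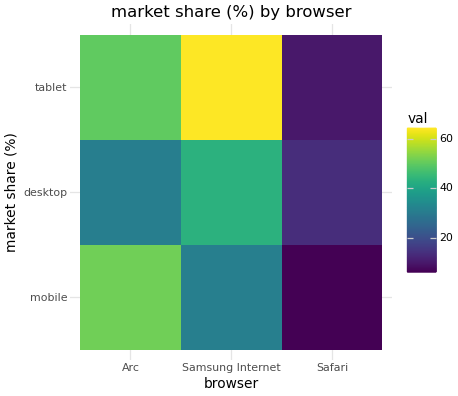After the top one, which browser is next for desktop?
Top 3 for desktop: Samsung Internet ≈ 45, Arc ≈ 30, Safari ≈ 15.

Arc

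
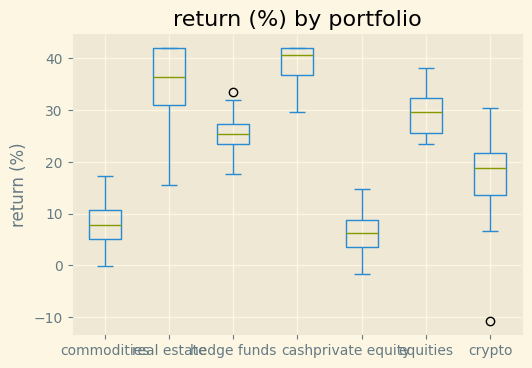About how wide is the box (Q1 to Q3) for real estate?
≈ 10

Q3 ≈ 40, Q1 ≈ 30; IQR ≈ 10.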